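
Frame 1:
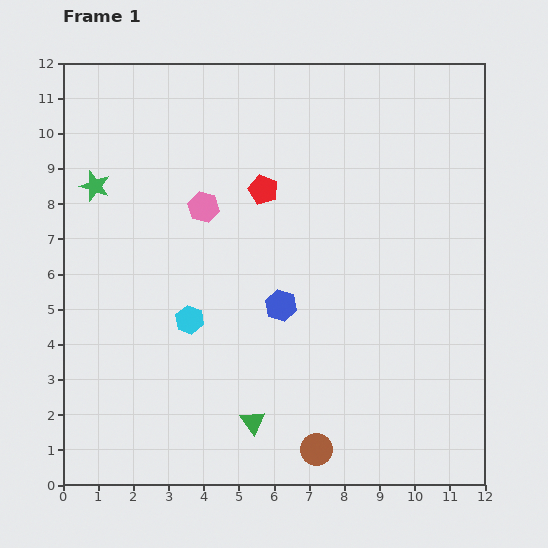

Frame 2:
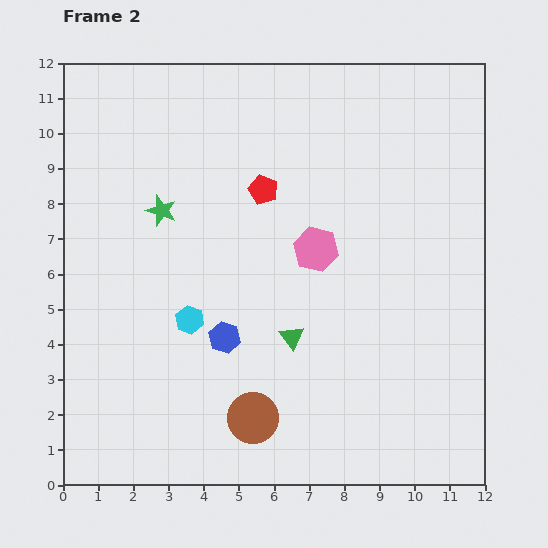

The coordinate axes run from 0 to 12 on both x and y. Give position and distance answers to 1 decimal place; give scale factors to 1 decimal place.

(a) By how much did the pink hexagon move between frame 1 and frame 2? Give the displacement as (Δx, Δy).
(3.2, -1.2)

The pink hexagon was at (4.0, 7.9) in frame 1 and (7.2, 6.7) in frame 2.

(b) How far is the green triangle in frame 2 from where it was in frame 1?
2.6

The green triangle moved from (5.4, 1.8) to (6.5, 4.2), a distance of √(1.1² + 2.4²) ≈ 2.6.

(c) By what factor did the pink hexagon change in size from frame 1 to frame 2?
1.4×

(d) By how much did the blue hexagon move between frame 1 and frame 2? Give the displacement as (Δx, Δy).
(-1.6, -0.9)

The blue hexagon was at (6.2, 5.1) in frame 1 and (4.6, 4.2) in frame 2.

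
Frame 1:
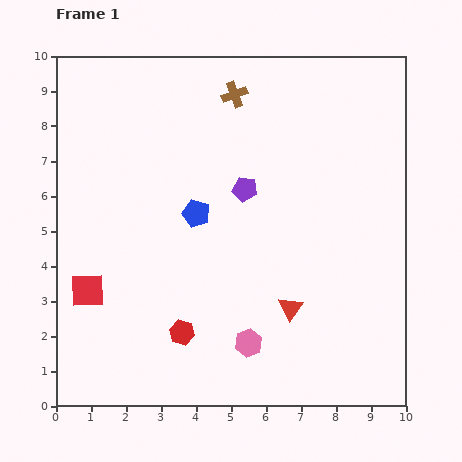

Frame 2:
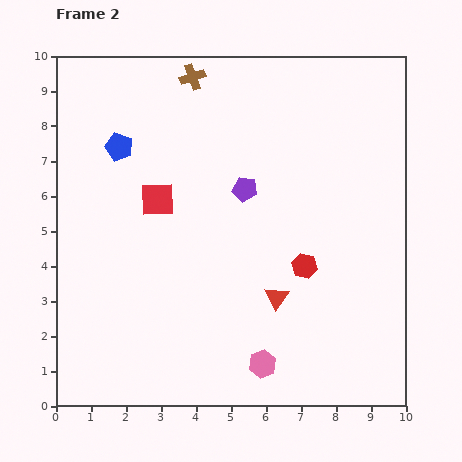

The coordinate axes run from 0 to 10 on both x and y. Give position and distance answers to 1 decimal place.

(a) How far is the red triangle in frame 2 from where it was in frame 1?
0.5

The red triangle moved from (6.7, 2.8) to (6.3, 3.1), a distance of √(0.4² + 0.3²) ≈ 0.5.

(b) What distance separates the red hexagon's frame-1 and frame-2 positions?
4.0

The red hexagon moved from (3.6, 2.1) to (7.1, 4.0), a distance of √(3.5² + 1.9²) ≈ 4.0.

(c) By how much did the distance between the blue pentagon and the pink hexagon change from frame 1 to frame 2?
+3.4

Distance in frame 1: 4.0. Distance in frame 2: 7.4.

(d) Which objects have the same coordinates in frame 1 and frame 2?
the purple pentagon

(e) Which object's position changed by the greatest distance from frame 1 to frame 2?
the red hexagon

(moved 4.0; next 3.3)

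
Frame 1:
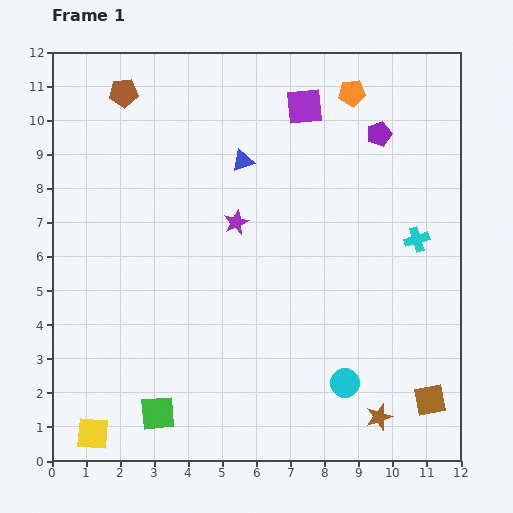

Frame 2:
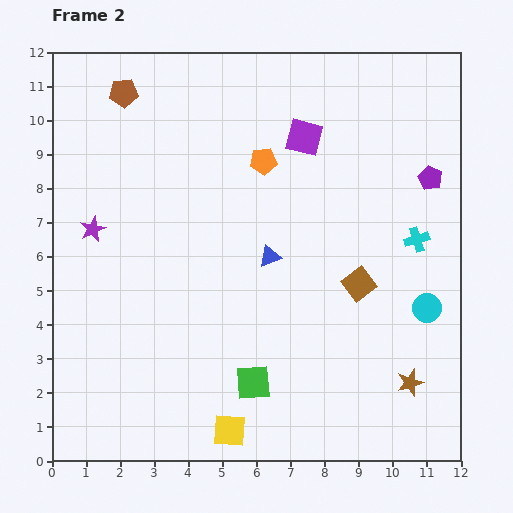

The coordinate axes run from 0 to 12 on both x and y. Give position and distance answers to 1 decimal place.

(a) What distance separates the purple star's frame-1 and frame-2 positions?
4.2

The purple star moved from (5.4, 7.0) to (1.2, 6.8), a distance of √(4.2² + 0.2²) ≈ 4.2.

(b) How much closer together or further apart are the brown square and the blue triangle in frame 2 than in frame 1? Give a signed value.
-6.2

Distance in frame 1: 8.9. Distance in frame 2: 2.7.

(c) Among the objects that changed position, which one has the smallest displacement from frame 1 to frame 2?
the purple square

(moved 0.9)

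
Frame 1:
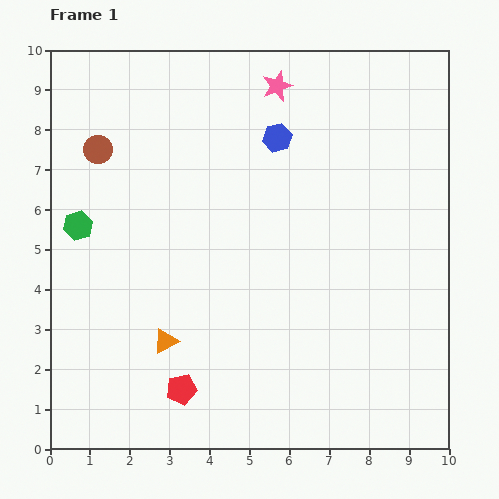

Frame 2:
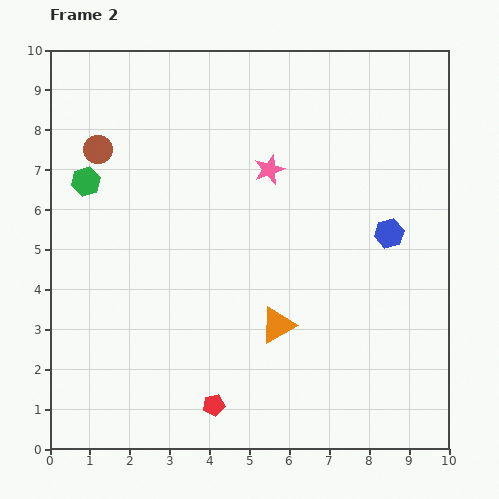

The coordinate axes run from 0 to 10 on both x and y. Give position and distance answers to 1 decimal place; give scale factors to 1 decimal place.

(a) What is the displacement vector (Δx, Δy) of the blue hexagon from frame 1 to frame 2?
(2.8, -2.4)

The blue hexagon was at (5.7, 7.8) in frame 1 and (8.5, 5.4) in frame 2.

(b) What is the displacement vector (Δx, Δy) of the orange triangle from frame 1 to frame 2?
(2.8, 0.4)

The orange triangle was at (2.9, 2.7) in frame 1 and (5.7, 3.1) in frame 2.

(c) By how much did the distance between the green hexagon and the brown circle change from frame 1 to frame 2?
-1.1

Distance in frame 1: 2.0. Distance in frame 2: 0.9.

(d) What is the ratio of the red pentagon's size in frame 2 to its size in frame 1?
0.7×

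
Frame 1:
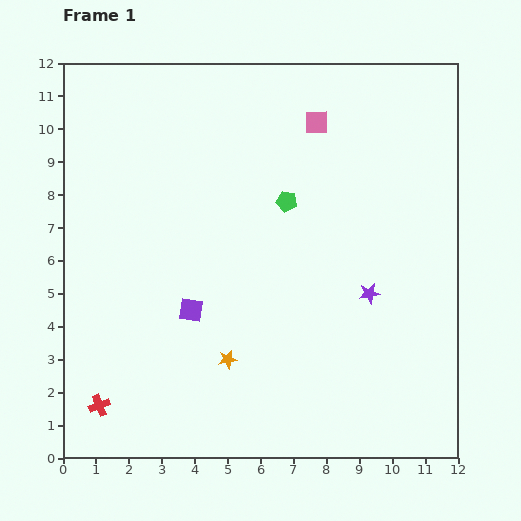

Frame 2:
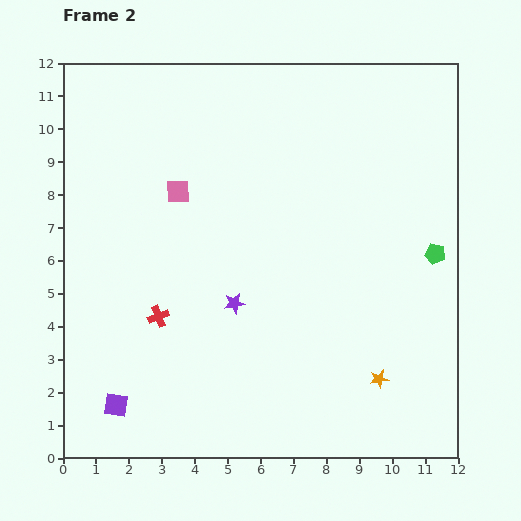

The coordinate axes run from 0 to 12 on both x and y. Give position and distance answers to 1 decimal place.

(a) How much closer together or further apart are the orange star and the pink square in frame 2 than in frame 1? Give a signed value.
+0.6

Distance in frame 1: 7.7. Distance in frame 2: 8.3.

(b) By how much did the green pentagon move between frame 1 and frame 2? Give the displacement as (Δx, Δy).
(4.5, -1.6)

The green pentagon was at (6.8, 7.8) in frame 1 and (11.3, 6.2) in frame 2.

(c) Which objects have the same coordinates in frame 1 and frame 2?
none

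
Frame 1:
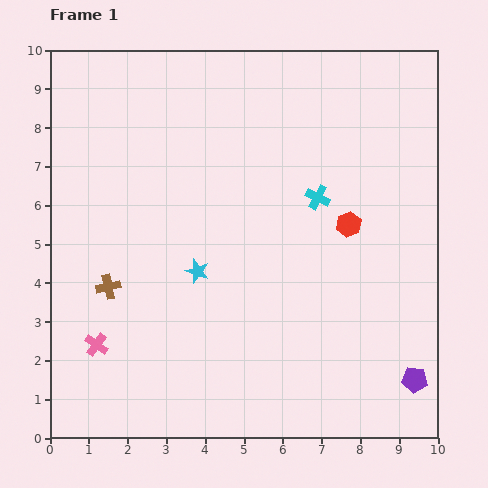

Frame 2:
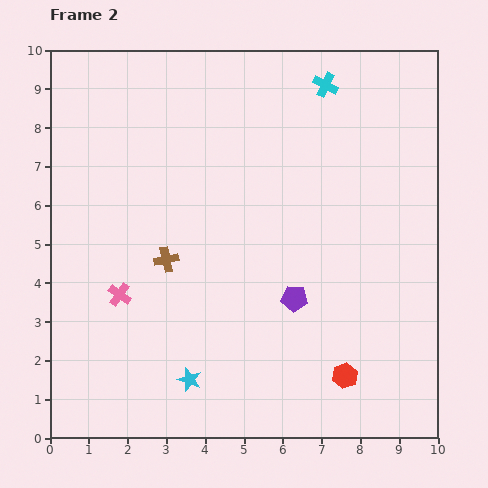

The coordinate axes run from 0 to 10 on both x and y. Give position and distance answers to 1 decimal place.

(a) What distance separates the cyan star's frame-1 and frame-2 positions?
2.8

The cyan star moved from (3.8, 4.3) to (3.6, 1.5), a distance of √(0.2² + 2.8²) ≈ 2.8.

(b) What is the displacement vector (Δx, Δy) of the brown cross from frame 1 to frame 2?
(1.5, 0.7)

The brown cross was at (1.5, 3.9) in frame 1 and (3.0, 4.6) in frame 2.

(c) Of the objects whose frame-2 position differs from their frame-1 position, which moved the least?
the pink cross

(moved 1.4)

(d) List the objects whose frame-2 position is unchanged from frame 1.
none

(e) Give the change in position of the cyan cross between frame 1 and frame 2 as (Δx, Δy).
(0.2, 2.9)

The cyan cross was at (6.9, 6.2) in frame 1 and (7.1, 9.1) in frame 2.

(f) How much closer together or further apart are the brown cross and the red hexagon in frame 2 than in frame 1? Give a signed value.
-0.9

Distance in frame 1: 6.4. Distance in frame 2: 5.5.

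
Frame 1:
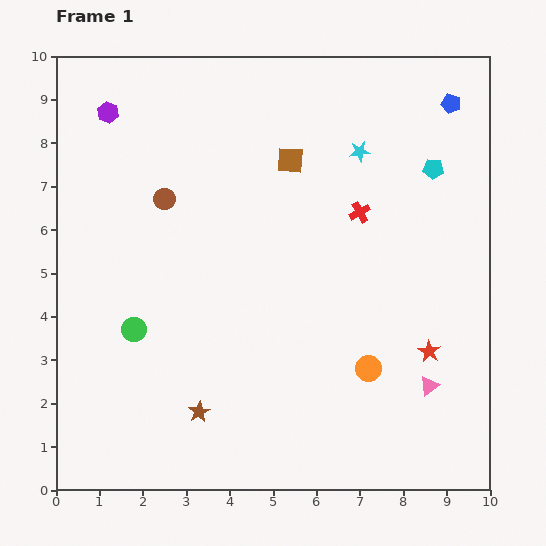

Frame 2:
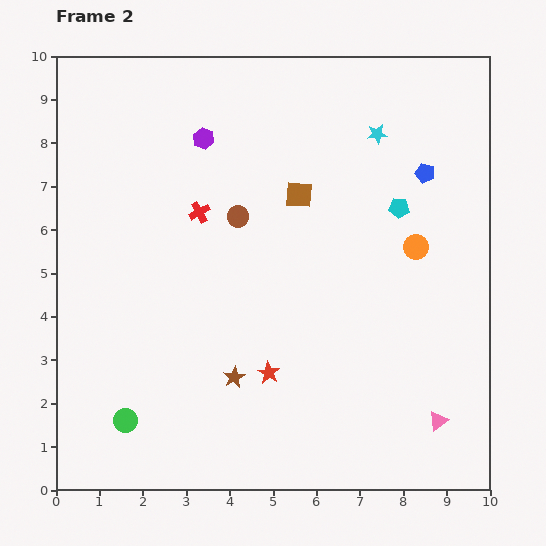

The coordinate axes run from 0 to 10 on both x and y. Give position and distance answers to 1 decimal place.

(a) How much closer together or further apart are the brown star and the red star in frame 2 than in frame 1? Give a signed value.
-4.7

Distance in frame 1: 5.5. Distance in frame 2: 0.8.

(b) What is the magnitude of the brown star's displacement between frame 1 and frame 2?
1.1

The brown star moved from (3.3, 1.8) to (4.1, 2.6), a distance of √(0.8² + 0.8²) ≈ 1.1.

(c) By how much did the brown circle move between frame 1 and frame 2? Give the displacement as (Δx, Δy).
(1.7, -0.4)

The brown circle was at (2.5, 6.7) in frame 1 and (4.2, 6.3) in frame 2.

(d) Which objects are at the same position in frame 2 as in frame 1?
none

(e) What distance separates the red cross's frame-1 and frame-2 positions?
3.7

The red cross moved from (7.0, 6.4) to (3.3, 6.4), a distance of √(3.7² + 0.0²) ≈ 3.7.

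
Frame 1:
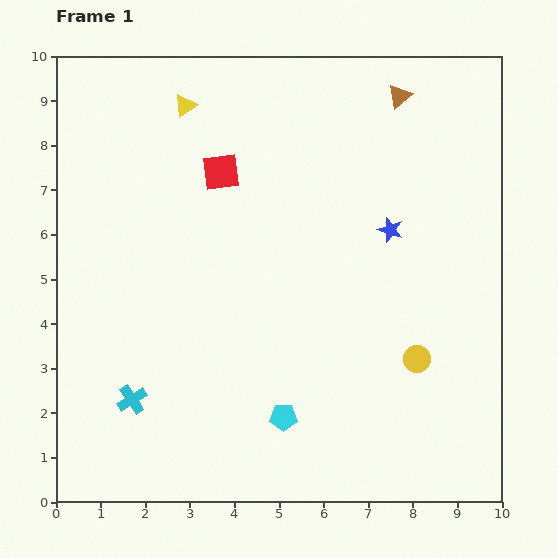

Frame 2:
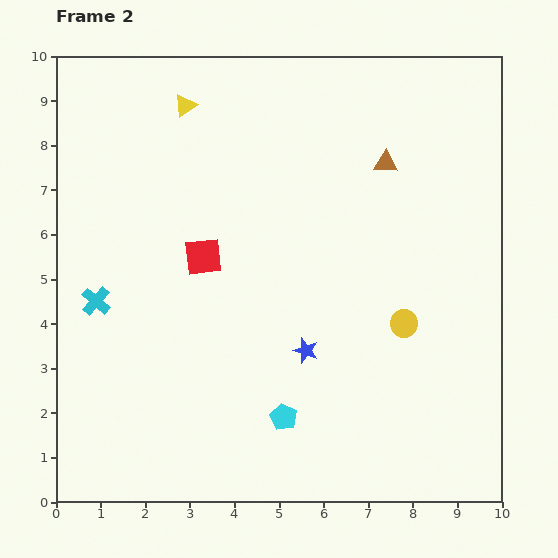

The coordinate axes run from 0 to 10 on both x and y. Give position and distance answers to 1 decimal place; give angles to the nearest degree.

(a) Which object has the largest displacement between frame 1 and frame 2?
the blue star

(moved 3.3; next 2.3)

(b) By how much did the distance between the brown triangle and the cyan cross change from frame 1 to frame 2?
-1.9

Distance in frame 1: 9.1. Distance in frame 2: 7.2.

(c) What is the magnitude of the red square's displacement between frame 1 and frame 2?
1.9

The red square moved from (3.7, 7.4) to (3.3, 5.5), a distance of √(0.4² + 1.9²) ≈ 1.9.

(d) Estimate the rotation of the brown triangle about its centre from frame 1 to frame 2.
43° clockwise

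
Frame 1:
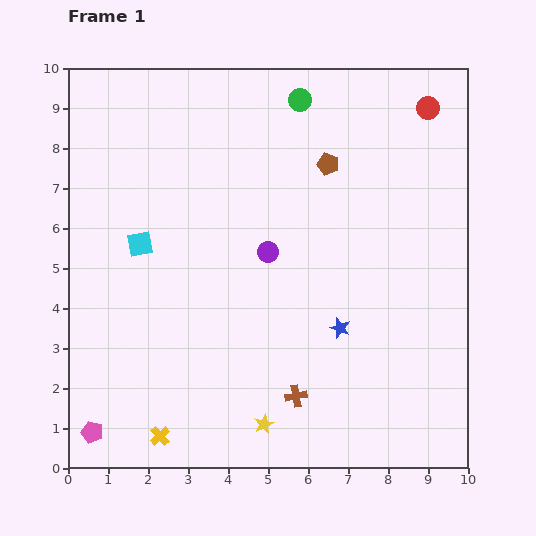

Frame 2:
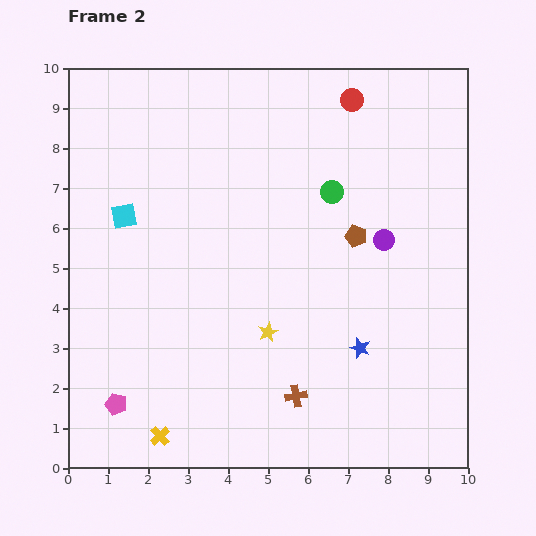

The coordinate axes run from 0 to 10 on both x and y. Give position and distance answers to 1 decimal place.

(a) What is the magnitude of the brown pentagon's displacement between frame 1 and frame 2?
1.9

The brown pentagon moved from (6.5, 7.6) to (7.2, 5.8), a distance of √(0.7² + 1.8²) ≈ 1.9.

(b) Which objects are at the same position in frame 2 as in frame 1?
the yellow cross, the brown cross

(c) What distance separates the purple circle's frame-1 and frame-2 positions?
2.9

The purple circle moved from (5.0, 5.4) to (7.9, 5.7), a distance of √(2.9² + 0.3²) ≈ 2.9.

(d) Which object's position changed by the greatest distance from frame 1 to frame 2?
the purple circle

(moved 2.9; next 2.4)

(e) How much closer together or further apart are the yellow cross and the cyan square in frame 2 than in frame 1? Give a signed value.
+0.8

Distance in frame 1: 4.8. Distance in frame 2: 5.6.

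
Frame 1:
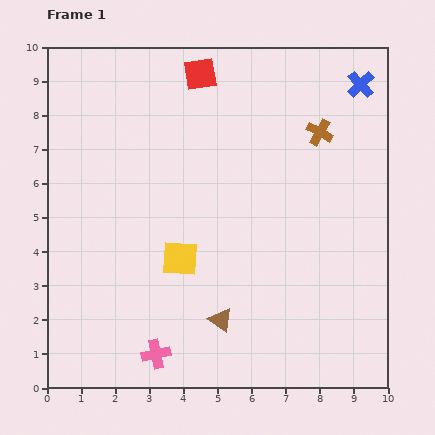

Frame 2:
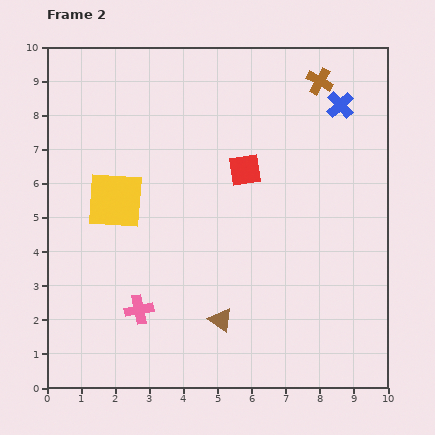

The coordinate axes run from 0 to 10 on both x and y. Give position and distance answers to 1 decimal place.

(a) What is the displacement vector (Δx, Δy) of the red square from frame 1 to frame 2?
(1.3, -2.8)

The red square was at (4.5, 9.2) in frame 1 and (5.8, 6.4) in frame 2.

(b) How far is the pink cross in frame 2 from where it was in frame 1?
1.4

The pink cross moved from (3.2, 1.0) to (2.7, 2.3), a distance of √(0.5² + 1.3²) ≈ 1.4.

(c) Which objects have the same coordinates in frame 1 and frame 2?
the brown triangle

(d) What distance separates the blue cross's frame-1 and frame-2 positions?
0.8

The blue cross moved from (9.2, 8.9) to (8.6, 8.3), a distance of √(0.6² + 0.6²) ≈ 0.8.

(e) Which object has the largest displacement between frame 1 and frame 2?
the red square

(moved 3.1; next 2.5)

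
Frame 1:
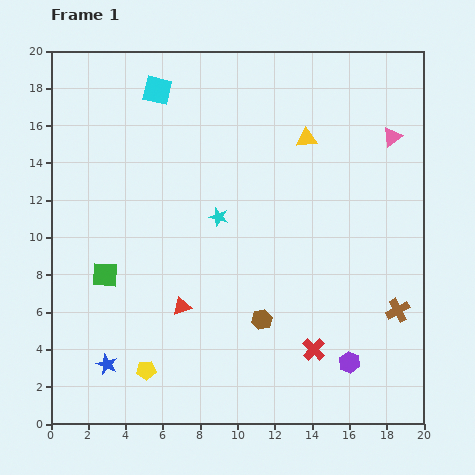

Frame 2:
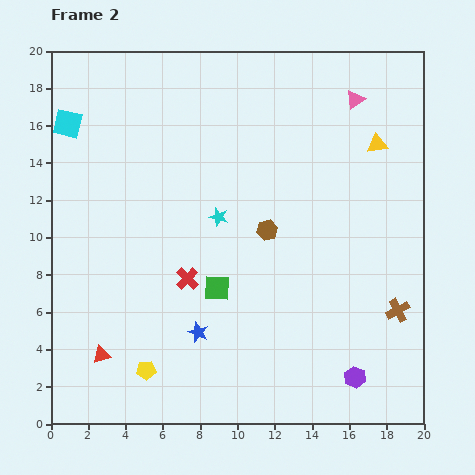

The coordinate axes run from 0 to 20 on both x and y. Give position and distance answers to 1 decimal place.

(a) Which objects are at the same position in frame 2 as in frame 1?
the brown cross, the yellow pentagon, the cyan star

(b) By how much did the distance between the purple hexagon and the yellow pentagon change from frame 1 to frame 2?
+0.3

Distance in frame 1: 10.9. Distance in frame 2: 11.2.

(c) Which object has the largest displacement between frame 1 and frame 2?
the red cross

(moved 7.8; next 6.0)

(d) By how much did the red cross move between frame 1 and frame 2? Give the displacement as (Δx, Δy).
(-6.8, 3.8)

The red cross was at (14.1, 4.0) in frame 1 and (7.3, 7.8) in frame 2.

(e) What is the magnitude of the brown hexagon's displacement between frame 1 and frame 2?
4.8

The brown hexagon moved from (11.3, 5.6) to (11.6, 10.4), a distance of √(0.3² + 4.8²) ≈ 4.8.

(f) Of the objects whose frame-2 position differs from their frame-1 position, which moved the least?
the purple hexagon

(moved 0.9)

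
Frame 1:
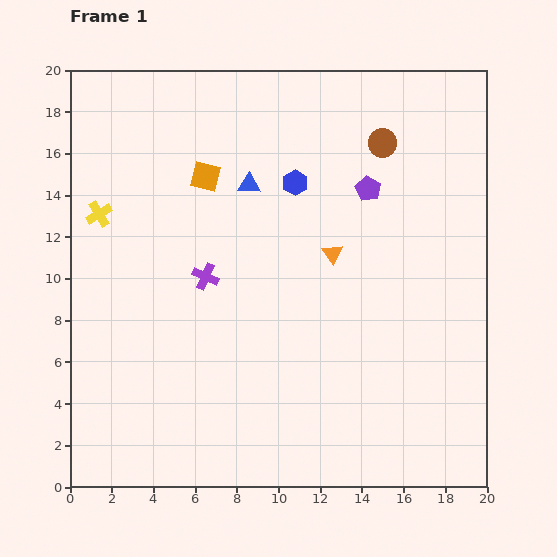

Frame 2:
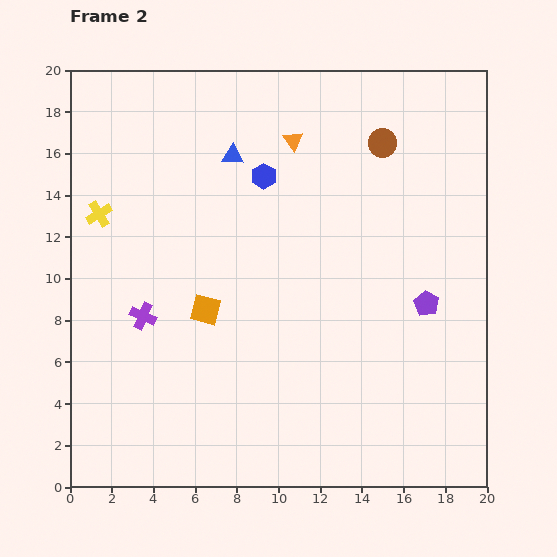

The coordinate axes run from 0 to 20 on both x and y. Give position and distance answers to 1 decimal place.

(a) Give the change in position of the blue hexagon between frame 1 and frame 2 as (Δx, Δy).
(-1.5, 0.3)

The blue hexagon was at (10.8, 14.6) in frame 1 and (9.3, 14.9) in frame 2.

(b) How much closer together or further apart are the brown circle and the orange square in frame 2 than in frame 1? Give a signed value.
+3.1

Distance in frame 1: 8.6. Distance in frame 2: 11.7.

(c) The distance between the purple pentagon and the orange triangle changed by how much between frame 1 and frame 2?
+6.6

Distance in frame 1: 3.5. Distance in frame 2: 10.1.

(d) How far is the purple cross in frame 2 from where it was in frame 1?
3.6

The purple cross moved from (6.5, 10.1) to (3.5, 8.2), a distance of √(3.0² + 1.9²) ≈ 3.6.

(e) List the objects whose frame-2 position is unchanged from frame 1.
the brown circle, the yellow cross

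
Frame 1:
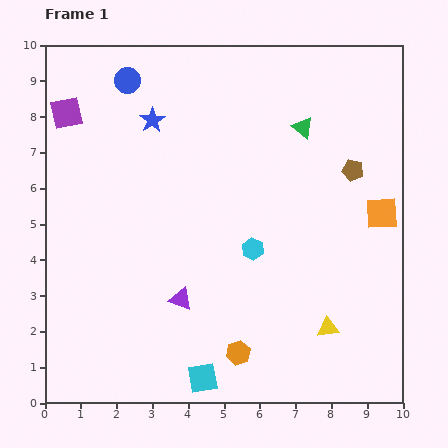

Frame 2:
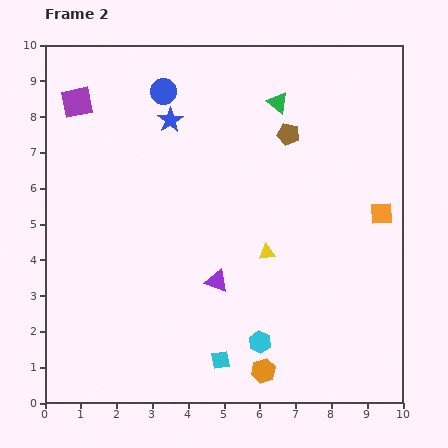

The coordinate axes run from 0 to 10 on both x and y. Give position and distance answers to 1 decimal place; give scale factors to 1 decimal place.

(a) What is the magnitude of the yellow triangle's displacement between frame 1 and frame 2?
2.7

The yellow triangle moved from (7.9, 2.1) to (6.2, 4.2), a distance of √(1.7² + 2.1²) ≈ 2.7.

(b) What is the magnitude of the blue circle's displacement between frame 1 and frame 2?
1.0

The blue circle moved from (2.3, 9.0) to (3.3, 8.7), a distance of √(1.0² + 0.3²) ≈ 1.0.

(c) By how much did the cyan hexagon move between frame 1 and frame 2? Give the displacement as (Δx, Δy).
(0.2, -2.6)

The cyan hexagon was at (5.8, 4.3) in frame 1 and (6.0, 1.7) in frame 2.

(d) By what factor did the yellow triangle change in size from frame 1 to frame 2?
0.8×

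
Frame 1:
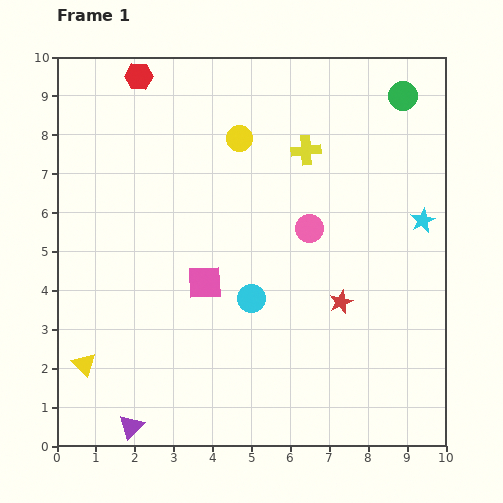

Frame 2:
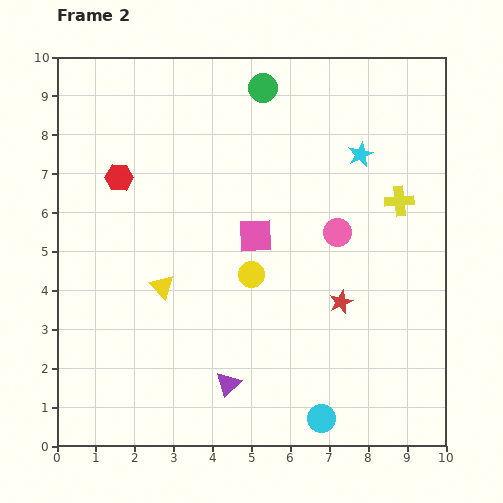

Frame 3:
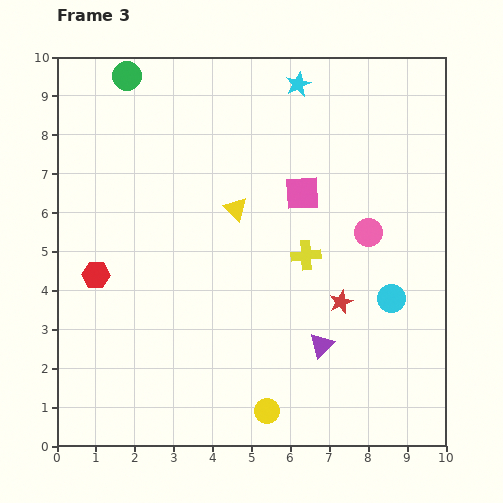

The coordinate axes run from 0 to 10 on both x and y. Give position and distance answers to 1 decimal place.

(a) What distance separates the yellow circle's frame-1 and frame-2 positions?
3.5

The yellow circle moved from (4.7, 7.9) to (5.0, 4.4), a distance of √(0.3² + 3.5²) ≈ 3.5.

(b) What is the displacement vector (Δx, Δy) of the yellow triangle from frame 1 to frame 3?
(3.9, 4.0)

The yellow triangle was at (0.7, 2.1) in frame 1 and (4.6, 6.1) in frame 3.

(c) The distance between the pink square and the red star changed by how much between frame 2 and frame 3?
+0.2

Distance in frame 2: 2.8. Distance in frame 3: 3.0.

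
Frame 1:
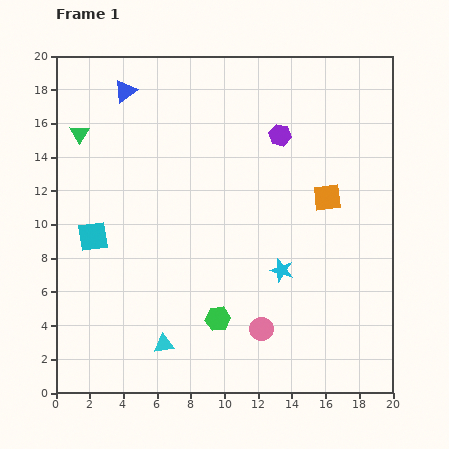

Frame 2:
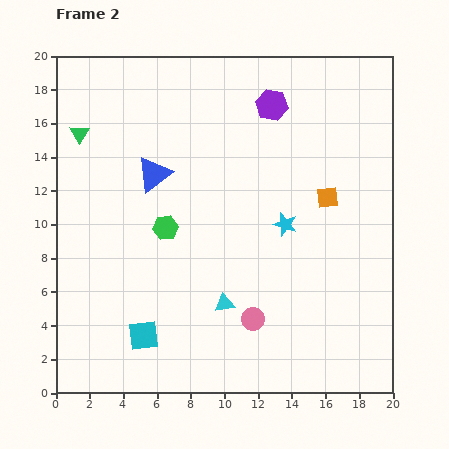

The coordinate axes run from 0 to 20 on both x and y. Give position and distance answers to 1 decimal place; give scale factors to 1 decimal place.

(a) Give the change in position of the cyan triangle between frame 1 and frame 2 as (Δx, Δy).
(3.6, 2.4)

The cyan triangle was at (6.4, 2.9) in frame 1 and (10.0, 5.3) in frame 2.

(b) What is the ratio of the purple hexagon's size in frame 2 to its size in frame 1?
1.4×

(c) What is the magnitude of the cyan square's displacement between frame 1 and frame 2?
6.6

The cyan square moved from (2.2, 9.3) to (5.2, 3.4), a distance of √(3.0² + 5.9²) ≈ 6.6.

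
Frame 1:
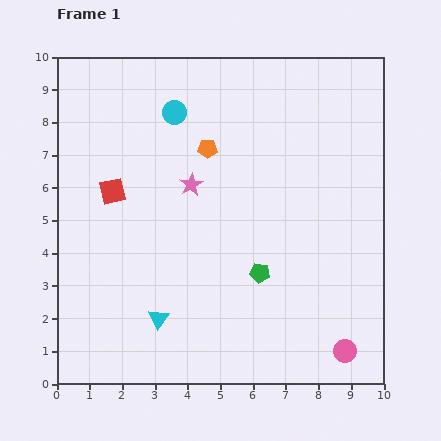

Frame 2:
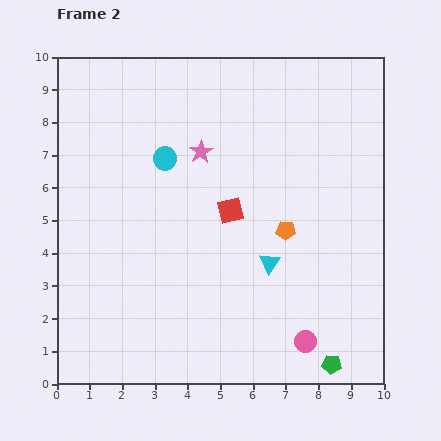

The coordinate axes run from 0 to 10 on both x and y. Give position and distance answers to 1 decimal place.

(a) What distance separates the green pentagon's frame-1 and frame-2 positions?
3.6

The green pentagon moved from (6.2, 3.4) to (8.4, 0.6), a distance of √(2.2² + 2.8²) ≈ 3.6.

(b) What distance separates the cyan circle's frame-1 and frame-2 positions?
1.4

The cyan circle moved from (3.6, 8.3) to (3.3, 6.9), a distance of √(0.3² + 1.4²) ≈ 1.4.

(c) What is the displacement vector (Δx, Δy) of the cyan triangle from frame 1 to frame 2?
(3.4, 1.7)

The cyan triangle was at (3.1, 2.0) in frame 1 and (6.5, 3.7) in frame 2.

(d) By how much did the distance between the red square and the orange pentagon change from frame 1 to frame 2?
-1.4

Distance in frame 1: 3.2. Distance in frame 2: 1.8.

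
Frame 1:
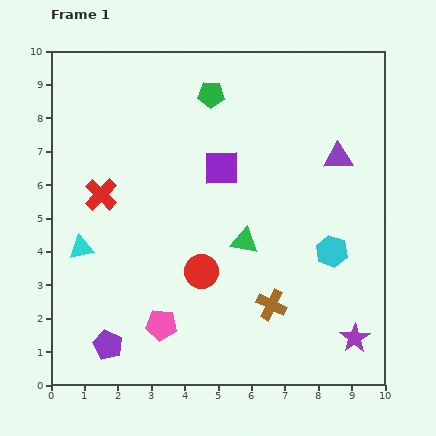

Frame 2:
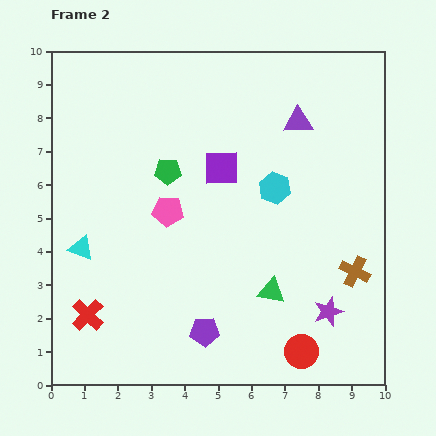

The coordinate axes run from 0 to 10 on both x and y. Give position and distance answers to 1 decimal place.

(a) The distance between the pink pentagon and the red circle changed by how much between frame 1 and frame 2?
+3.8

Distance in frame 1: 2.0. Distance in frame 2: 5.8.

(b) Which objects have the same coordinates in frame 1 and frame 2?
the purple square, the cyan triangle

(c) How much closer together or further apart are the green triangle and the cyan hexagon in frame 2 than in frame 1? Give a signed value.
+0.5

Distance in frame 1: 2.6. Distance in frame 2: 3.1.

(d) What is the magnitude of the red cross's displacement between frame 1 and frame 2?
3.6

The red cross moved from (1.5, 5.7) to (1.1, 2.1), a distance of √(0.4² + 3.6²) ≈ 3.6.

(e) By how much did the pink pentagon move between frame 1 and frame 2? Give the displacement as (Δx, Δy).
(0.2, 3.4)

The pink pentagon was at (3.3, 1.8) in frame 1 and (3.5, 5.2) in frame 2.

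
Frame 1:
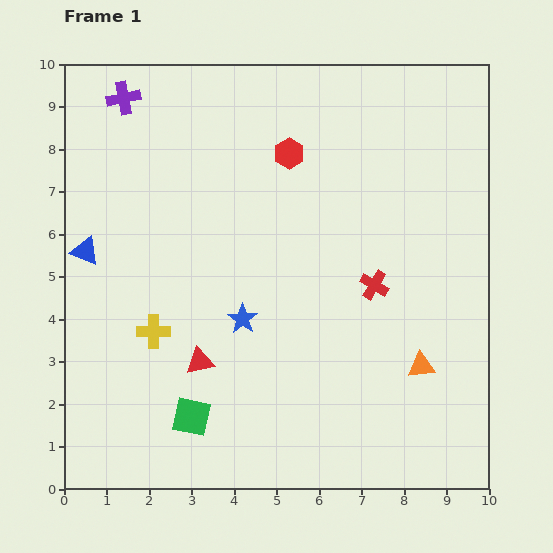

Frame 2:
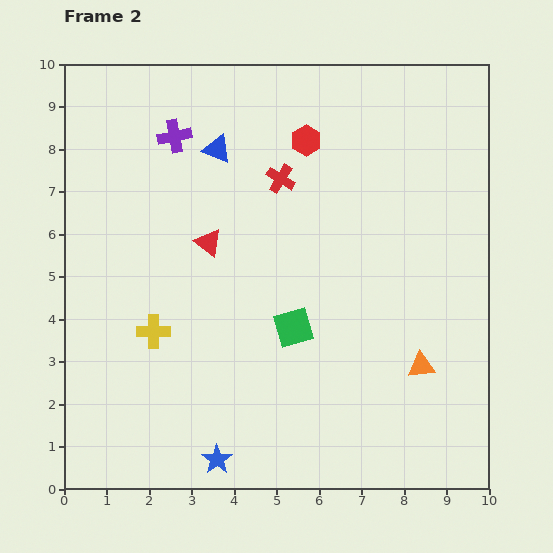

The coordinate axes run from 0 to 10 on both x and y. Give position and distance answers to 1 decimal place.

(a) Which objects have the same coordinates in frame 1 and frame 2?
the yellow cross, the orange triangle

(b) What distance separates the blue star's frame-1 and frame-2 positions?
3.4

The blue star moved from (4.2, 4.0) to (3.6, 0.7), a distance of √(0.6² + 3.3²) ≈ 3.4.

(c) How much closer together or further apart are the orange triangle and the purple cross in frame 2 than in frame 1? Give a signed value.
-1.5

Distance in frame 1: 9.4. Distance in frame 2: 7.9.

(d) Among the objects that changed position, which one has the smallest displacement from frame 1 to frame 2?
the red hexagon

(moved 0.5)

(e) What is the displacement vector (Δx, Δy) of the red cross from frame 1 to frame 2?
(-2.2, 2.5)

The red cross was at (7.3, 4.8) in frame 1 and (5.1, 7.3) in frame 2.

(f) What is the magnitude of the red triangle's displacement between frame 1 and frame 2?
2.8

The red triangle moved from (3.2, 3.0) to (3.4, 5.8), a distance of √(0.2² + 2.8²) ≈ 2.8.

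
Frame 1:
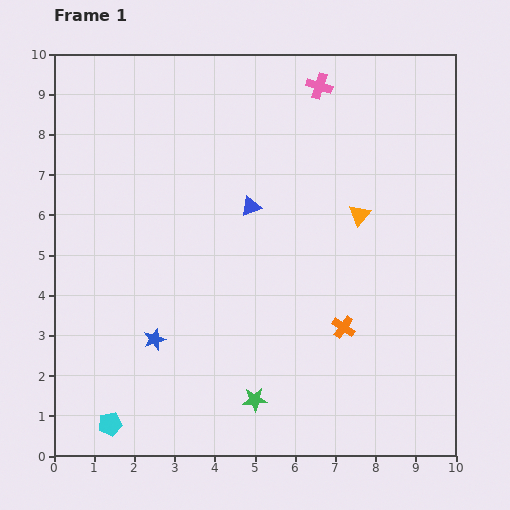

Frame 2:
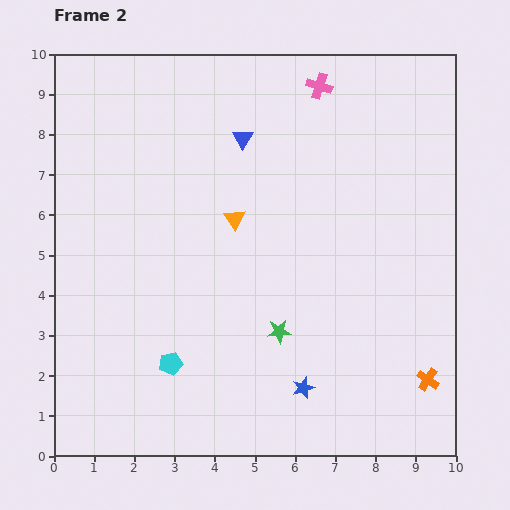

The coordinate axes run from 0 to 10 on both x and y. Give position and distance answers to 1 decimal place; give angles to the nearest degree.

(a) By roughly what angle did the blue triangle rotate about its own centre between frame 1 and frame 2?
37° counter-clockwise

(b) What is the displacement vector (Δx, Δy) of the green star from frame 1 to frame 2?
(0.6, 1.7)

The green star was at (5.0, 1.4) in frame 1 and (5.6, 3.1) in frame 2.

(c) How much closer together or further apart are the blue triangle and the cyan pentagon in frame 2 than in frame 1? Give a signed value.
-0.5

Distance in frame 1: 6.4. Distance in frame 2: 5.9.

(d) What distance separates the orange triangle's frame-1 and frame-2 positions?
3.1

The orange triangle moved from (7.6, 6.0) to (4.5, 5.9), a distance of √(3.1² + 0.1²) ≈ 3.1.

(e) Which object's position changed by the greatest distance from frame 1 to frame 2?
the blue star

(moved 3.9; next 3.1)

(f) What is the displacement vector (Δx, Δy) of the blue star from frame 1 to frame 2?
(3.7, -1.2)

The blue star was at (2.5, 2.9) in frame 1 and (6.2, 1.7) in frame 2.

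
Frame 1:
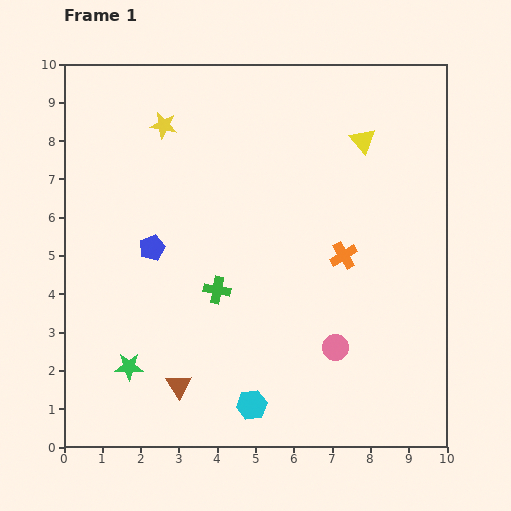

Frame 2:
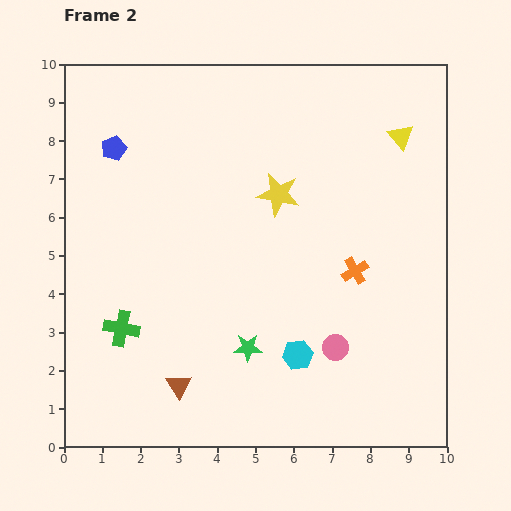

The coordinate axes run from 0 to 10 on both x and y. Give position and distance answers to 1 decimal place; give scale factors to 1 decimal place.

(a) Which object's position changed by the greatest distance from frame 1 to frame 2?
the yellow star

(moved 3.5; next 3.1)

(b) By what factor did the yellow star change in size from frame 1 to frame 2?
1.6×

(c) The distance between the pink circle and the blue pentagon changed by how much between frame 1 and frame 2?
+2.3

Distance in frame 1: 5.5. Distance in frame 2: 7.8.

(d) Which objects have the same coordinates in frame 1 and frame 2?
the pink circle, the brown triangle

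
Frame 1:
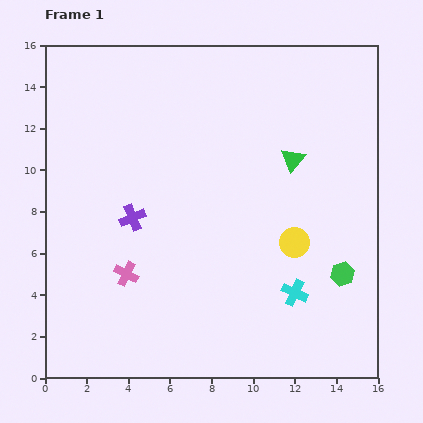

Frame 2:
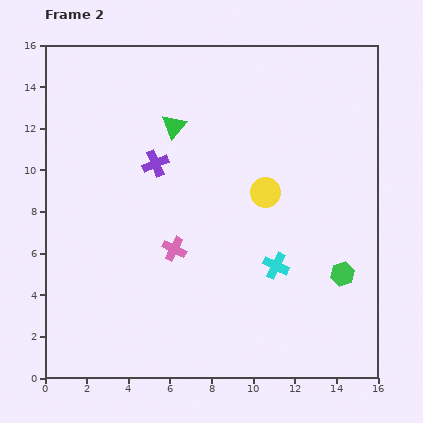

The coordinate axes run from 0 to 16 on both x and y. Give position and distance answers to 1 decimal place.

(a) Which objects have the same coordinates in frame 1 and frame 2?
the green hexagon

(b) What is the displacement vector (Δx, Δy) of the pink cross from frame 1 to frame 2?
(2.3, 1.2)

The pink cross was at (3.9, 5.0) in frame 1 and (6.2, 6.2) in frame 2.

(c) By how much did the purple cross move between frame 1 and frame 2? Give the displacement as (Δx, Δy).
(1.1, 2.6)

The purple cross was at (4.2, 7.7) in frame 1 and (5.3, 10.3) in frame 2.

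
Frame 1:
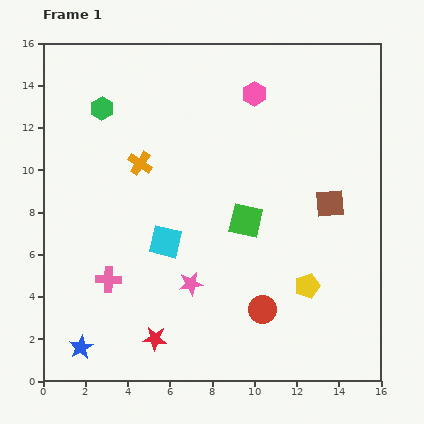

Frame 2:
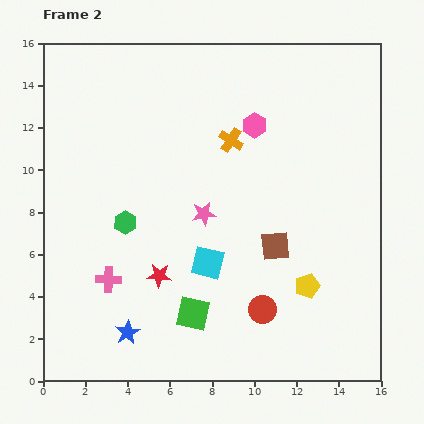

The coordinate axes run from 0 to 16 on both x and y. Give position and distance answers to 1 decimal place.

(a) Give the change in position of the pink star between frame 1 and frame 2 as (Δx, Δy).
(0.6, 3.3)

The pink star was at (7.0, 4.6) in frame 1 and (7.6, 7.9) in frame 2.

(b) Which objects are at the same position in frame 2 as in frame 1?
the pink cross, the yellow pentagon, the red circle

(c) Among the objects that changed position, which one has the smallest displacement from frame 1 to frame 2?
the pink hexagon

(moved 1.5)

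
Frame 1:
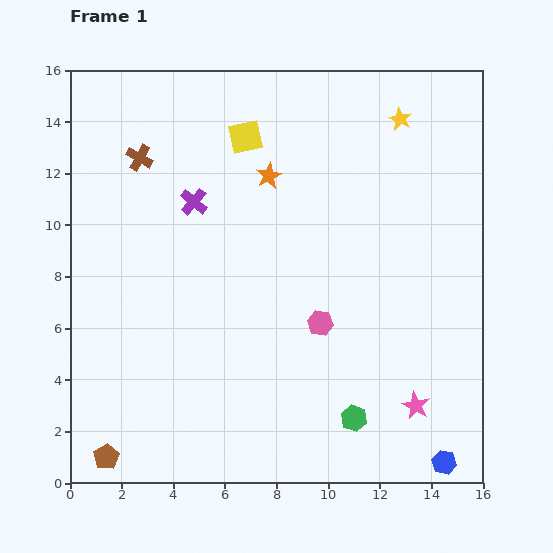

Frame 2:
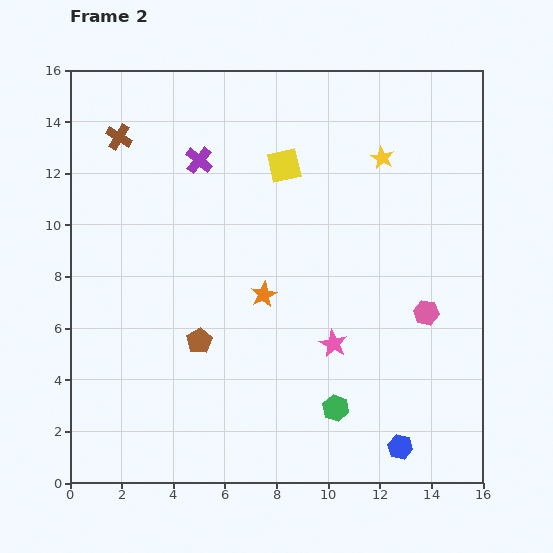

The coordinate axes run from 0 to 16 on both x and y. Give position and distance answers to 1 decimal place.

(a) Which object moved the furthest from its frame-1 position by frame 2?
the brown pentagon

(moved 5.8; next 4.6)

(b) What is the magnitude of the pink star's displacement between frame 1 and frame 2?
4.0

The pink star moved from (13.4, 3.0) to (10.2, 5.4), a distance of √(3.2² + 2.4²) ≈ 4.0.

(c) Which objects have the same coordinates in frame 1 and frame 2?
none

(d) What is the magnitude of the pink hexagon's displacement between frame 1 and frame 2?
4.1

The pink hexagon moved from (9.7, 6.2) to (13.8, 6.6), a distance of √(4.1² + 0.4²) ≈ 4.1.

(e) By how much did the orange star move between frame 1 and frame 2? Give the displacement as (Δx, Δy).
(-0.2, -4.6)

The orange star was at (7.7, 11.9) in frame 1 and (7.5, 7.3) in frame 2.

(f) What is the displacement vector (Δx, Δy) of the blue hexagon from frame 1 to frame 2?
(-1.7, 0.6)

The blue hexagon was at (14.5, 0.8) in frame 1 and (12.8, 1.4) in frame 2.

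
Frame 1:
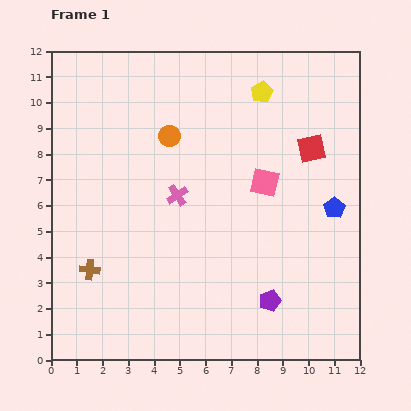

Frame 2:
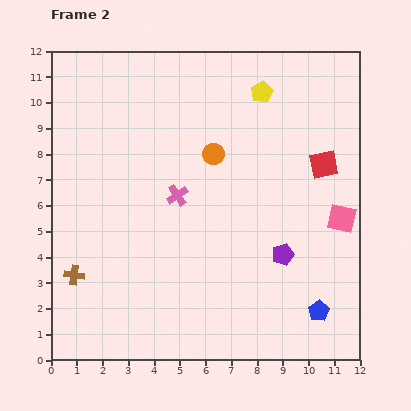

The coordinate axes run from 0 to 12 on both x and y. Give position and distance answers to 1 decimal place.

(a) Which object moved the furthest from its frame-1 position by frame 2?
the blue pentagon

(moved 4.0; next 3.3)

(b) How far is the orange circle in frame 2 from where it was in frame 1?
1.8

The orange circle moved from (4.6, 8.7) to (6.3, 8.0), a distance of √(1.7² + 0.7²) ≈ 1.8.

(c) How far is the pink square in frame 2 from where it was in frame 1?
3.3

The pink square moved from (8.3, 6.9) to (11.3, 5.5), a distance of √(3.0² + 1.4²) ≈ 3.3.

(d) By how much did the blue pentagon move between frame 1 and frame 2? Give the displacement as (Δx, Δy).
(-0.6, -4.0)

The blue pentagon was at (11.0, 5.9) in frame 1 and (10.4, 1.9) in frame 2.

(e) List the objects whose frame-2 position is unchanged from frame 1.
the pink cross, the yellow pentagon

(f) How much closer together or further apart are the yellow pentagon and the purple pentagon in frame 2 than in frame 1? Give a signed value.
-1.7

Distance in frame 1: 8.1. Distance in frame 2: 6.4.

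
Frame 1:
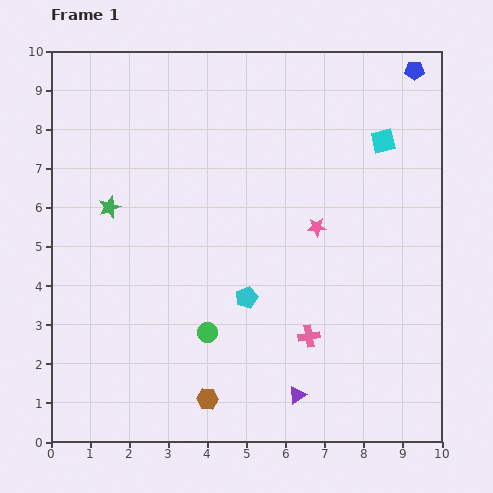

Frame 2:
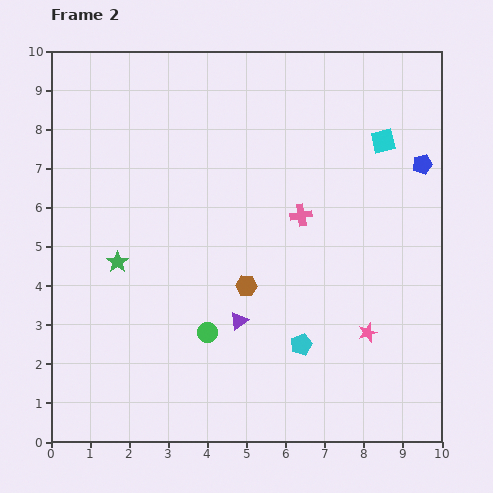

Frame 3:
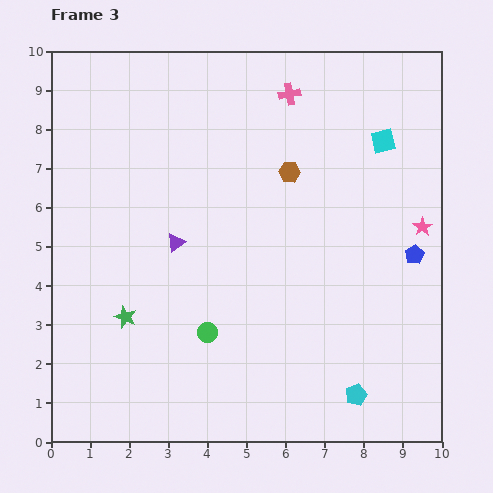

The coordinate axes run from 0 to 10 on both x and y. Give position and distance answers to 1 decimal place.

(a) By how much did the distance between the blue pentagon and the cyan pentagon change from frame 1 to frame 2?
-1.7

Distance in frame 1: 7.2. Distance in frame 2: 5.5.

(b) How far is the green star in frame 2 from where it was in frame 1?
1.4

The green star moved from (1.5, 6.0) to (1.7, 4.6), a distance of √(0.2² + 1.4²) ≈ 1.4.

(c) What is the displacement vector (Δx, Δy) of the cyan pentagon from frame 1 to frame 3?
(2.8, -2.5)

The cyan pentagon was at (5.0, 3.7) in frame 1 and (7.8, 1.2) in frame 3.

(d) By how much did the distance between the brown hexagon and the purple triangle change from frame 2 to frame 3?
+2.5

Distance in frame 2: 0.9. Distance in frame 3: 3.4.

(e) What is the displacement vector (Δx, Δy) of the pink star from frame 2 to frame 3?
(1.4, 2.7)

The pink star was at (8.1, 2.8) in frame 2 and (9.5, 5.5) in frame 3.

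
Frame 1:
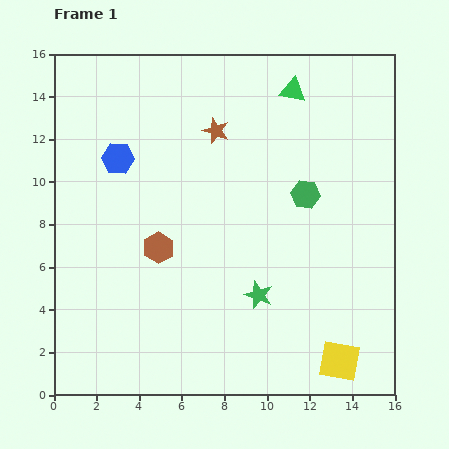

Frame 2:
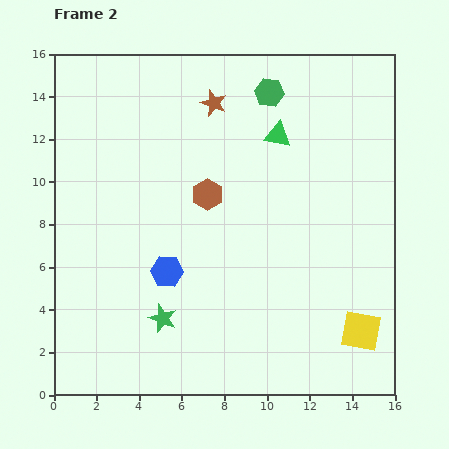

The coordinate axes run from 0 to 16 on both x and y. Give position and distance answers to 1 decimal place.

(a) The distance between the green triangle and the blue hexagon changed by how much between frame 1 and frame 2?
-0.6

Distance in frame 1: 8.8. Distance in frame 2: 8.2.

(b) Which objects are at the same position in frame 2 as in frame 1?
none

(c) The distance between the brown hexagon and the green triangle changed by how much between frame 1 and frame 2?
-5.4

Distance in frame 1: 9.7. Distance in frame 2: 4.3.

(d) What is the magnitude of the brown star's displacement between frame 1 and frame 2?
1.3

The brown star moved from (7.6, 12.4) to (7.5, 13.7), a distance of √(0.1² + 1.3²) ≈ 1.3.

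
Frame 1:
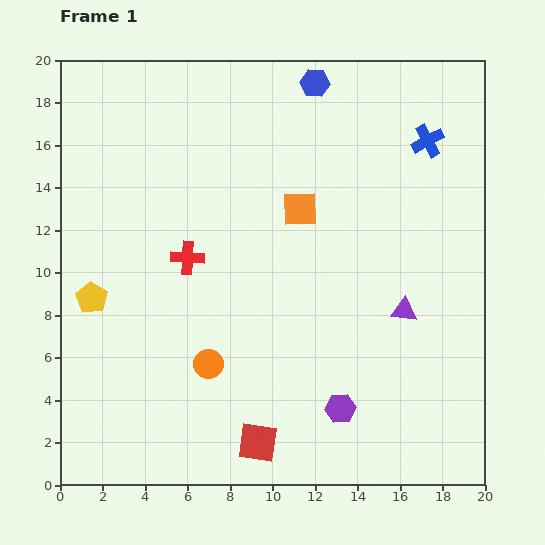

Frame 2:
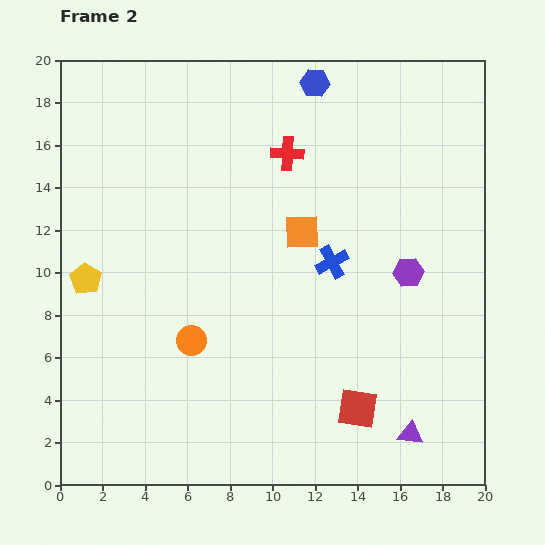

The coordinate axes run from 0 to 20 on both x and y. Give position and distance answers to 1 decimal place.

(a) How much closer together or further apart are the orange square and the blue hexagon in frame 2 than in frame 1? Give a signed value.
+1.1

Distance in frame 1: 5.9. Distance in frame 2: 7.0.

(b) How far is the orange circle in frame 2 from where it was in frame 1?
1.4

The orange circle moved from (7.0, 5.7) to (6.2, 6.8), a distance of √(0.8² + 1.1²) ≈ 1.4.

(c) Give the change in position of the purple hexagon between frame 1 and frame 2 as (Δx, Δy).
(3.2, 6.4)

The purple hexagon was at (13.2, 3.6) in frame 1 and (16.4, 10.0) in frame 2.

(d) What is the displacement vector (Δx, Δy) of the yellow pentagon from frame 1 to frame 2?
(-0.3, 0.9)

The yellow pentagon was at (1.5, 8.8) in frame 1 and (1.2, 9.7) in frame 2.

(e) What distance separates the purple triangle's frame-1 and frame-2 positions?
5.8

The purple triangle moved from (16.2, 8.2) to (16.5, 2.4), a distance of √(0.3² + 5.8²) ≈ 5.8.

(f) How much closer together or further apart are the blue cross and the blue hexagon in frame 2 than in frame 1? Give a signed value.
+2.5

Distance in frame 1: 5.9. Distance in frame 2: 8.4.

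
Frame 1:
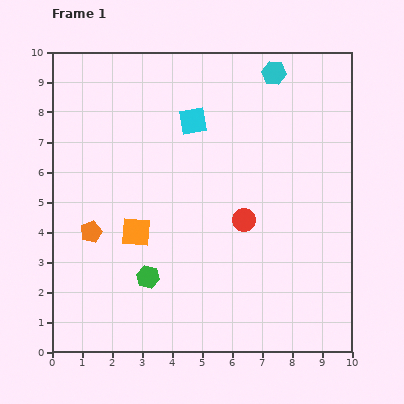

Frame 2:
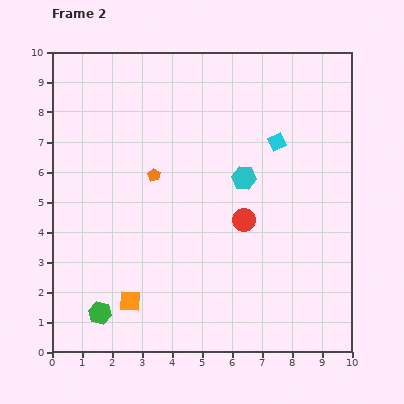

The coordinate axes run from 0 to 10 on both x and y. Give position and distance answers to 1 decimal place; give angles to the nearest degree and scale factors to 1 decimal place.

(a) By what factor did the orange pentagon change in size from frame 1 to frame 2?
0.6×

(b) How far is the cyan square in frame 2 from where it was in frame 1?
2.9

The cyan square moved from (4.7, 7.7) to (7.5, 7.0), a distance of √(2.8² + 0.7²) ≈ 2.9.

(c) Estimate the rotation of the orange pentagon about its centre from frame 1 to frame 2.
23° counter-clockwise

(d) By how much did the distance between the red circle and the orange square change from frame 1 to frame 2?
+1.1

Distance in frame 1: 3.6. Distance in frame 2: 4.7.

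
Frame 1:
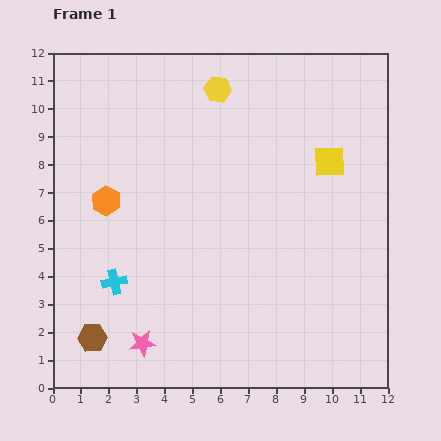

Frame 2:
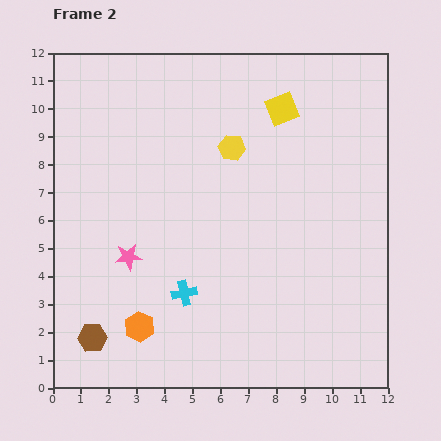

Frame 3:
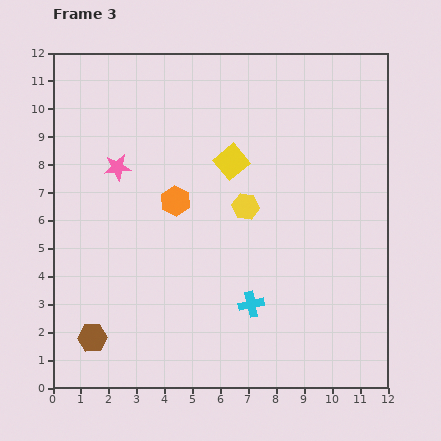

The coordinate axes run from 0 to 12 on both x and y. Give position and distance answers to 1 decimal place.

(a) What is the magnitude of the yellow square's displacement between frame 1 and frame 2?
2.5

The yellow square moved from (9.9, 8.1) to (8.2, 10.0), a distance of √(1.7² + 1.9²) ≈ 2.5.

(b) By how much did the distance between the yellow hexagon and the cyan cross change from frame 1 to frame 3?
-4.3

Distance in frame 1: 7.8. Distance in frame 3: 3.5.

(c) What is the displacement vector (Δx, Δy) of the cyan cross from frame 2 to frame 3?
(2.4, -0.4)

The cyan cross was at (4.7, 3.4) in frame 2 and (7.1, 3.0) in frame 3.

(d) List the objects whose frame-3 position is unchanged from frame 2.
the brown hexagon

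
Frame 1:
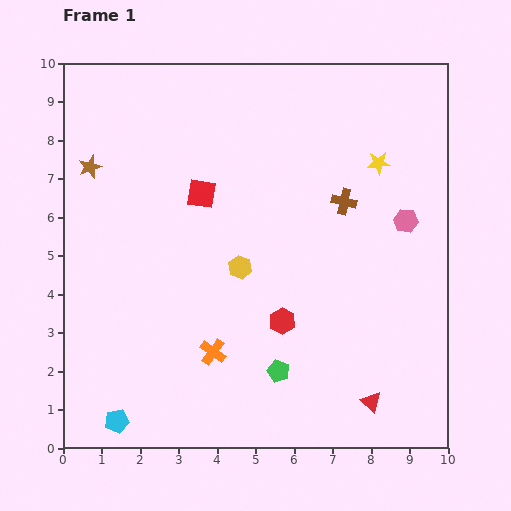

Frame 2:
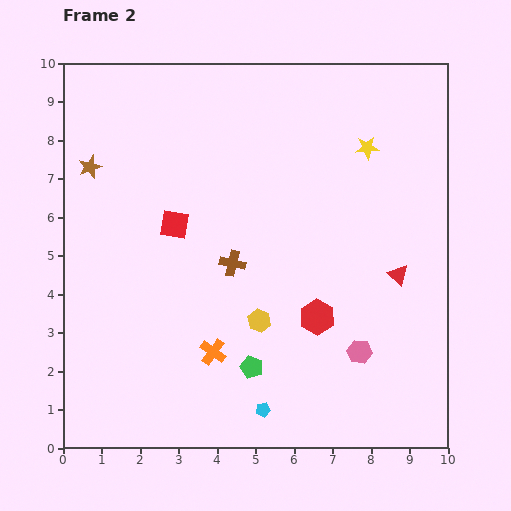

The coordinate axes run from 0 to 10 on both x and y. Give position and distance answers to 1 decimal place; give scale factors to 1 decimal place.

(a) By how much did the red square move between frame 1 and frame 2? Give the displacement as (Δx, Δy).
(-0.7, -0.8)

The red square was at (3.6, 6.6) in frame 1 and (2.9, 5.8) in frame 2.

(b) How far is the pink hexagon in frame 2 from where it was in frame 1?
3.6

The pink hexagon moved from (8.9, 5.9) to (7.7, 2.5), a distance of √(1.2² + 3.4²) ≈ 3.6.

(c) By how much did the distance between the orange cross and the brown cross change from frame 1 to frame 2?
-2.8

Distance in frame 1: 5.2. Distance in frame 2: 2.4.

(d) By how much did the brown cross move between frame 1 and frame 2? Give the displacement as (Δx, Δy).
(-2.9, -1.6)

The brown cross was at (7.3, 6.4) in frame 1 and (4.4, 4.8) in frame 2.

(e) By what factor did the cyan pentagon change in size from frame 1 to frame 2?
0.6×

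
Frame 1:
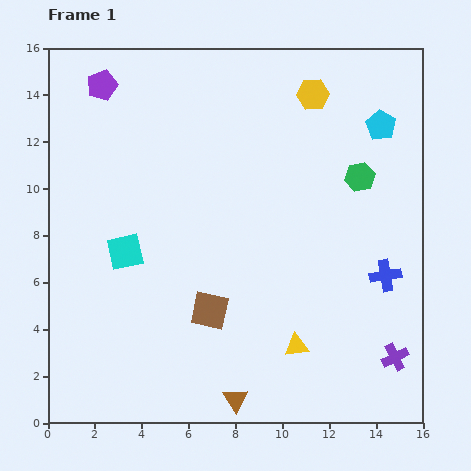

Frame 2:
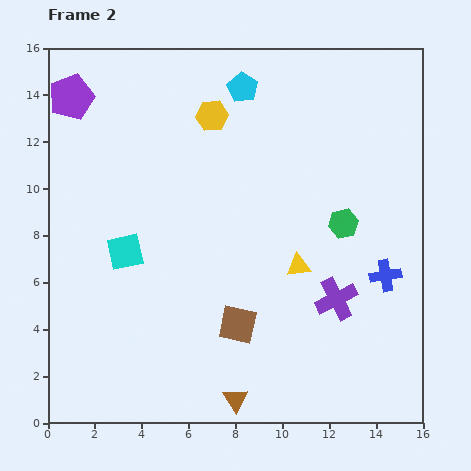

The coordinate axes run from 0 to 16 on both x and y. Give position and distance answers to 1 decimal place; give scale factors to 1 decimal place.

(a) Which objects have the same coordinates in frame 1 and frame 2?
the blue cross, the cyan square, the brown triangle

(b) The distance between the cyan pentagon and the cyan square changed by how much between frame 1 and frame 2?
-3.6

Distance in frame 1: 12.2. Distance in frame 2: 8.6.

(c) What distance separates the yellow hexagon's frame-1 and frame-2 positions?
4.4

The yellow hexagon moved from (11.3, 14.0) to (7.0, 13.1), a distance of √(4.3² + 0.9²) ≈ 4.4.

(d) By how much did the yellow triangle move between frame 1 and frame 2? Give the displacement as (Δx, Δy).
(0.1, 3.4)

The yellow triangle was at (10.6, 3.3) in frame 1 and (10.7, 6.7) in frame 2.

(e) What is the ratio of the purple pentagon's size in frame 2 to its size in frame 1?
1.5×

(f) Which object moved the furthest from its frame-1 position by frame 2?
the cyan pentagon

(moved 6.1; next 4.4)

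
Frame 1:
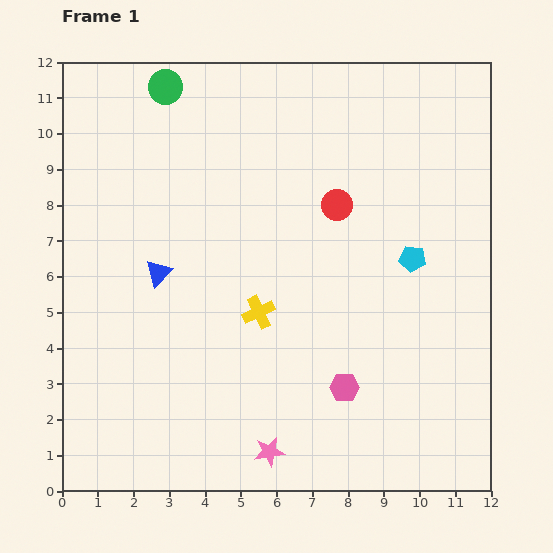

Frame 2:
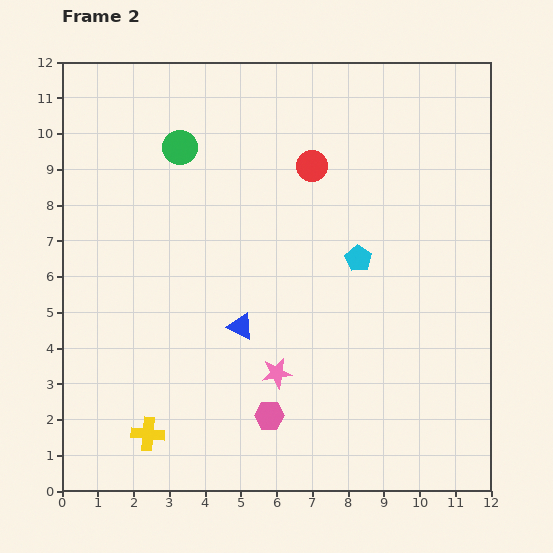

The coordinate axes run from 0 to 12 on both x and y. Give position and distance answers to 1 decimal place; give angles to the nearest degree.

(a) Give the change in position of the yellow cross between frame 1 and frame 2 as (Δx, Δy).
(-3.1, -3.4)

The yellow cross was at (5.5, 5.0) in frame 1 and (2.4, 1.6) in frame 2.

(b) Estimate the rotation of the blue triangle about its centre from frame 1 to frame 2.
49° counter-clockwise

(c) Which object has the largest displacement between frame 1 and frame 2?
the yellow cross

(moved 4.6; next 2.7)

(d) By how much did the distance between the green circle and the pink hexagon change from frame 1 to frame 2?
-1.9

Distance in frame 1: 9.8. Distance in frame 2: 7.9.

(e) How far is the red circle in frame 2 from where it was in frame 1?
1.3

The red circle moved from (7.7, 8.0) to (7.0, 9.1), a distance of √(0.7² + 1.1²) ≈ 1.3.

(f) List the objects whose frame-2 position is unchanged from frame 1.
none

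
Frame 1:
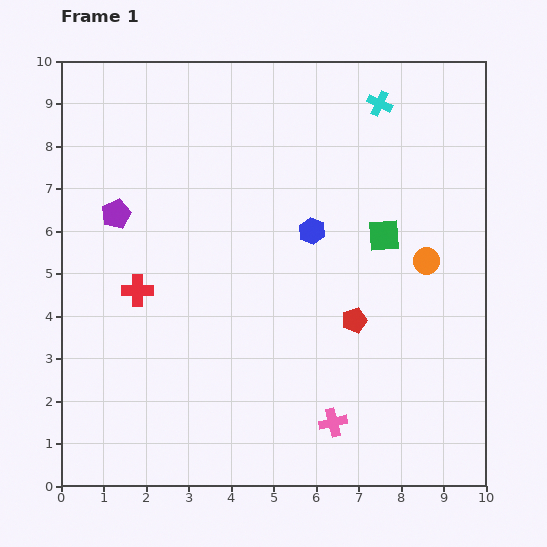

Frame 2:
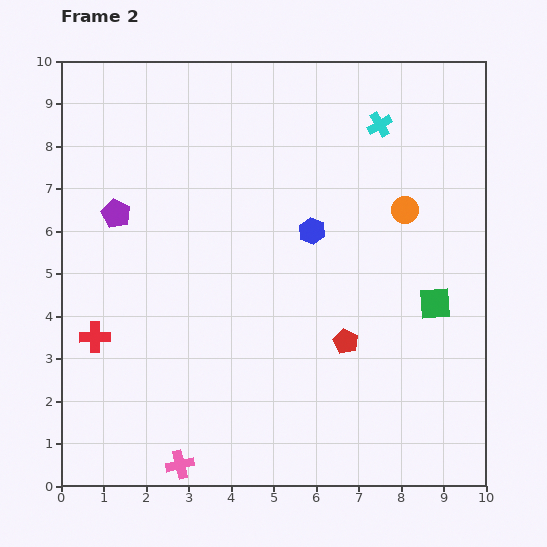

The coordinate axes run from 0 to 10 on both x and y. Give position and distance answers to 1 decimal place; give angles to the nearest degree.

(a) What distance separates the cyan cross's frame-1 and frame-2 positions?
0.5

The cyan cross moved from (7.5, 9.0) to (7.5, 8.5), a distance of √(0.0² + 0.5²) ≈ 0.5.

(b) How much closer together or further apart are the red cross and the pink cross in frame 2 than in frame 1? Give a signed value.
-1.9

Distance in frame 1: 5.5. Distance in frame 2: 3.6.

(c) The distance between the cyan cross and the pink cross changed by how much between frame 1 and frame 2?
+1.7

Distance in frame 1: 7.6. Distance in frame 2: 9.3.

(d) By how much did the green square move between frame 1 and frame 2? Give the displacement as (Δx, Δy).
(1.2, -1.6)

The green square was at (7.6, 5.9) in frame 1 and (8.8, 4.3) in frame 2.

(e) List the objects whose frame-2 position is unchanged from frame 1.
the purple pentagon, the blue hexagon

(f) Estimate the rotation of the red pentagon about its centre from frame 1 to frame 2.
29° counter-clockwise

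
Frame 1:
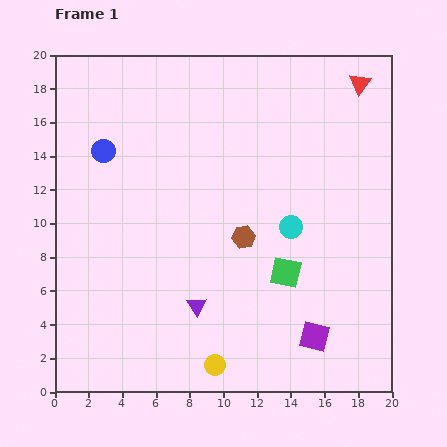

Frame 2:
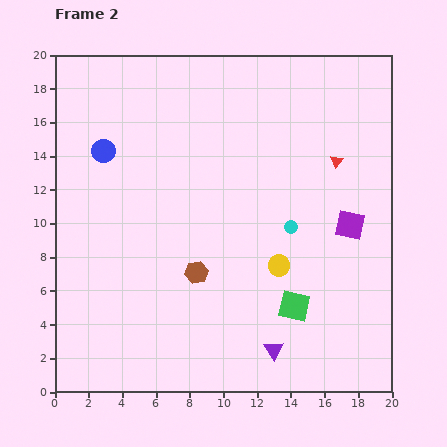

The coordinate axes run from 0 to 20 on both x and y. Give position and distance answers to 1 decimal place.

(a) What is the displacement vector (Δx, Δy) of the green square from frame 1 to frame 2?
(0.5, -2.0)

The green square was at (13.7, 7.1) in frame 1 and (14.2, 5.1) in frame 2.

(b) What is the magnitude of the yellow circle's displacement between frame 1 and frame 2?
7.0

The yellow circle moved from (9.5, 1.6) to (13.3, 7.5), a distance of √(3.8² + 5.9²) ≈ 7.0.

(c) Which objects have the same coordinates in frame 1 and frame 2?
the cyan circle, the blue circle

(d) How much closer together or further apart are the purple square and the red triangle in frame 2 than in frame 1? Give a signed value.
-11.3

Distance in frame 1: 15.2. Distance in frame 2: 3.9.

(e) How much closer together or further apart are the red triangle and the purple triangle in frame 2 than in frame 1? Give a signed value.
-4.6

Distance in frame 1: 16.4. Distance in frame 2: 11.8.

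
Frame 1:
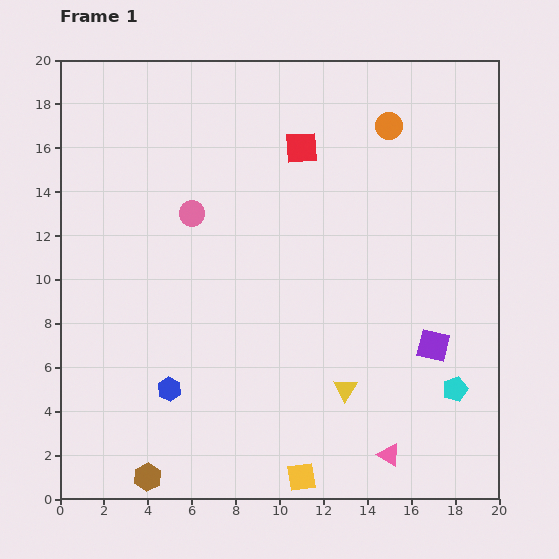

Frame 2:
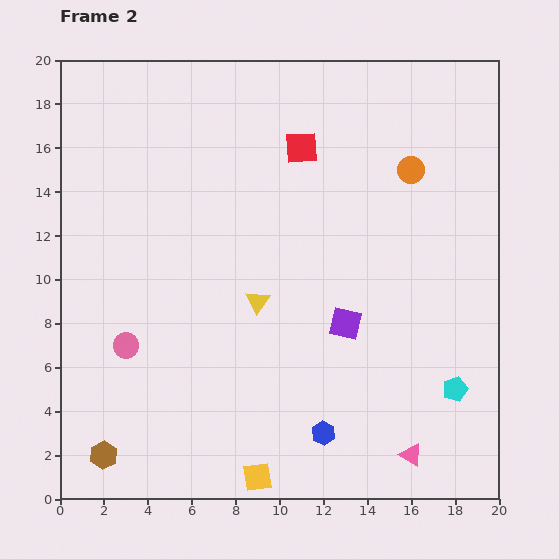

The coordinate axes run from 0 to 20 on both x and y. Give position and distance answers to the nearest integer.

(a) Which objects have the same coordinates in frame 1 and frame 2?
the cyan pentagon, the red square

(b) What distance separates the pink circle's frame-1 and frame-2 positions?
7

The pink circle moved from (6, 13) to (3, 7), a distance of √(3² + 6²) ≈ 7.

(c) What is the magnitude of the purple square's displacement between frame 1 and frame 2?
4

The purple square moved from (17, 7) to (13, 8), a distance of √(4² + 1²) ≈ 4.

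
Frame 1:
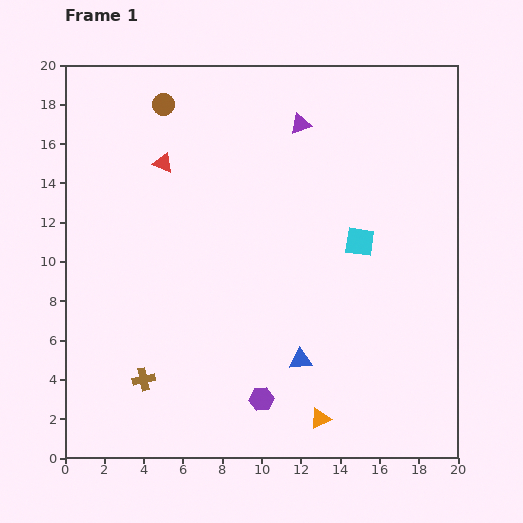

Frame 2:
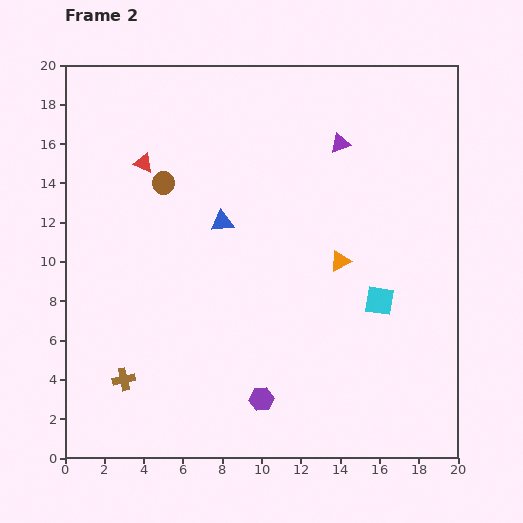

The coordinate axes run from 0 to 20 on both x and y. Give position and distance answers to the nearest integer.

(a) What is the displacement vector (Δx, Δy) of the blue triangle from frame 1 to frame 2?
(-4, 7)

The blue triangle was at (12, 5) in frame 1 and (8, 12) in frame 2.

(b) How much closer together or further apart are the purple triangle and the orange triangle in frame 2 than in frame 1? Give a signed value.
-9

Distance in frame 1: 15. Distance in frame 2: 6.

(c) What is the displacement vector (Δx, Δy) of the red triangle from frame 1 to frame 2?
(-1, 0)

The red triangle was at (5, 15) in frame 1 and (4, 15) in frame 2.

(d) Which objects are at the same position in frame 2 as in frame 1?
the purple hexagon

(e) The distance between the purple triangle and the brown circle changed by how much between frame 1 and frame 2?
+2

Distance in frame 1: 7. Distance in frame 2: 9.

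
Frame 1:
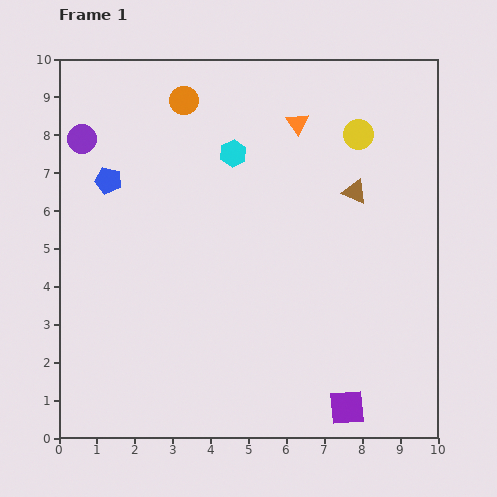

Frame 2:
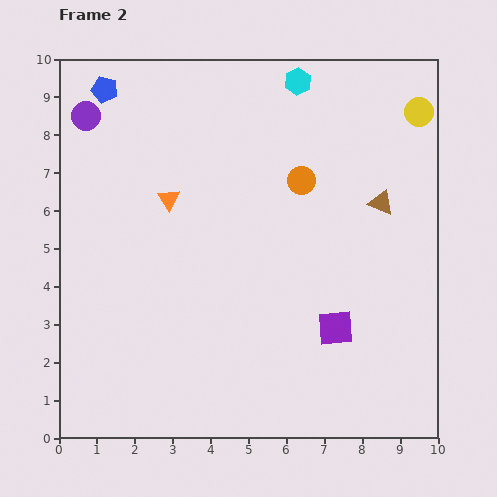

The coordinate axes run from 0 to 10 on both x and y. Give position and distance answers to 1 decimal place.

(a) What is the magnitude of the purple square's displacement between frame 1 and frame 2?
2.1

The purple square moved from (7.6, 0.8) to (7.3, 2.9), a distance of √(0.3² + 2.1²) ≈ 2.1.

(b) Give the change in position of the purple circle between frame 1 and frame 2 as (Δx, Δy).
(0.1, 0.6)

The purple circle was at (0.6, 7.9) in frame 1 and (0.7, 8.5) in frame 2.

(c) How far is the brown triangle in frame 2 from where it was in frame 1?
0.8

The brown triangle moved from (7.8, 6.5) to (8.5, 6.2), a distance of √(0.7² + 0.3²) ≈ 0.8.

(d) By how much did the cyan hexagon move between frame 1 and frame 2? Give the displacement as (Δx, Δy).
(1.7, 1.9)

The cyan hexagon was at (4.6, 7.5) in frame 1 and (6.3, 9.4) in frame 2.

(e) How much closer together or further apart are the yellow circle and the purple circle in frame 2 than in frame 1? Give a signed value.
+1.5

Distance in frame 1: 7.3. Distance in frame 2: 8.8.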